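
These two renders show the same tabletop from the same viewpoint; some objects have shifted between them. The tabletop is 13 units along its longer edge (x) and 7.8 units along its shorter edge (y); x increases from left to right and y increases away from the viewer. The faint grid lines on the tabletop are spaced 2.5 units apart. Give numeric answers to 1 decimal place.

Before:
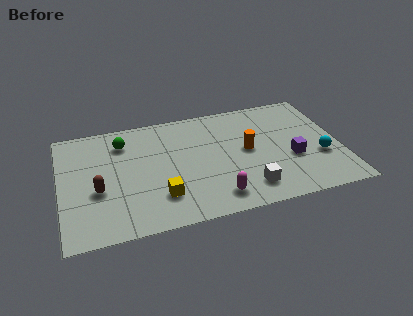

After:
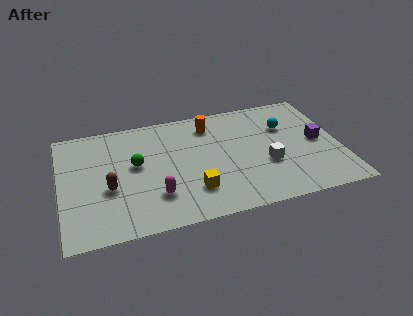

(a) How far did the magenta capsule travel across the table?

2.8

From (7.0, 1.3) to (4.3, 2.1), the magenta capsule covered √(2.7² + 0.8²) ≈ 2.8 units.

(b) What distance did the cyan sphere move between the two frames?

2.9

The cyan sphere moved from about (12.0, 2.8) to (10.6, 5.3), a distance of √(1.4² + 2.5²) ≈ 2.9.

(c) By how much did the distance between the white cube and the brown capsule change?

+0.3

The distance was about 7.0 in the first image and 7.3 in the second, so they moved 0.3 units further apart.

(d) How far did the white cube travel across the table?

1.7

From (8.5, 1.5) to (9.5, 2.9), the white cube covered √(1.0² + 1.4²) ≈ 1.7 units.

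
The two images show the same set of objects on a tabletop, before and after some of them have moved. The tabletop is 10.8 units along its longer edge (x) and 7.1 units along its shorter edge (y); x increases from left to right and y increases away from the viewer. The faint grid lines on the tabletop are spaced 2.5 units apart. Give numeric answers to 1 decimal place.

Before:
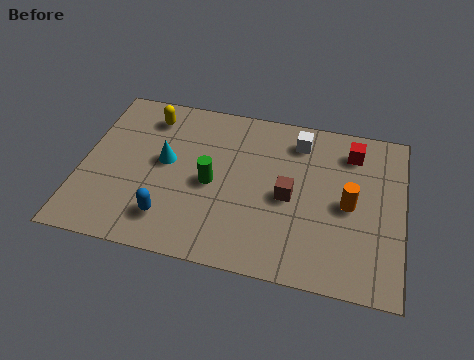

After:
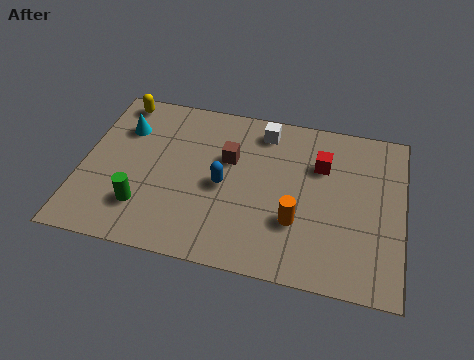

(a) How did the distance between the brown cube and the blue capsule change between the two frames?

-3.1

Before: roughly 4.3 units apart; after: 1.2. That's 3.1 units closer together.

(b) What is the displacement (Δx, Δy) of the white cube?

(-1.2, 0.2)

From the two frames, the white cube sits at roughly (7.2, 5.8) before and (6.0, 6.0) after.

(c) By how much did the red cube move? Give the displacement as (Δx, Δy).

(-1.0, -0.8)

The red cube started near (9.0, 5.7) and ended near (8.0, 4.9).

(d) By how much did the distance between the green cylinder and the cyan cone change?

+1.7

Before: roughly 1.7 units apart; after: 3.4. That's 1.7 units further apart.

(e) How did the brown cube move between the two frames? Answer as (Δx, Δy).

(-2.1, 1.2)

The brown cube was at about (7.0, 3.3) and moved to about (4.9, 4.5).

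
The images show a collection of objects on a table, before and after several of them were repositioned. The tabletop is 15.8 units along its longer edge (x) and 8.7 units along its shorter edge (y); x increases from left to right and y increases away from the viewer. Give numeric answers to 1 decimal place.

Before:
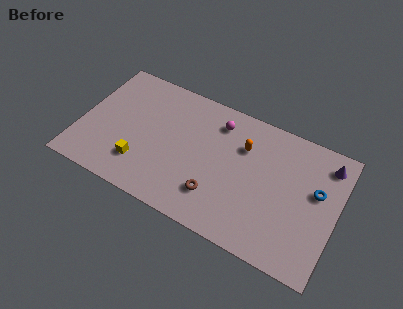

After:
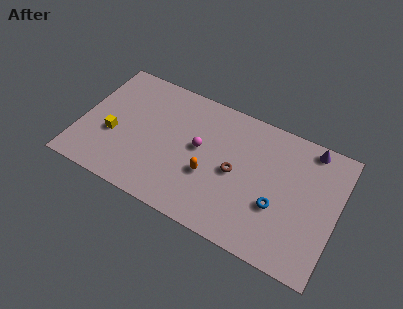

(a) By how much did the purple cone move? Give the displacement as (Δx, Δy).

(-1.1, 0.6)

The purple cone was at about (14.9, 7.2) and moved to about (13.8, 7.8).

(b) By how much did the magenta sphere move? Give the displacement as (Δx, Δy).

(-0.9, -2.2)

From the two frames, the magenta sphere sits at roughly (8.2, 7.0) before and (7.3, 4.8) after.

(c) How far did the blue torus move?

3.0

The blue torus moved from about (14.5, 5.2) to (12.3, 3.2), a distance of √(2.2² + 2.0²) ≈ 3.0.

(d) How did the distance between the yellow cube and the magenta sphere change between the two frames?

-1.0

They were about 6.4 units apart before and 5.4 after — 1.0 units closer together.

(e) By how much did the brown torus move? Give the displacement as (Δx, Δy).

(0.9, 2.0)

The brown torus started near (8.7, 2.2) and ended near (9.6, 4.2).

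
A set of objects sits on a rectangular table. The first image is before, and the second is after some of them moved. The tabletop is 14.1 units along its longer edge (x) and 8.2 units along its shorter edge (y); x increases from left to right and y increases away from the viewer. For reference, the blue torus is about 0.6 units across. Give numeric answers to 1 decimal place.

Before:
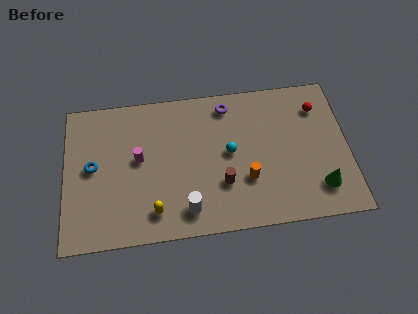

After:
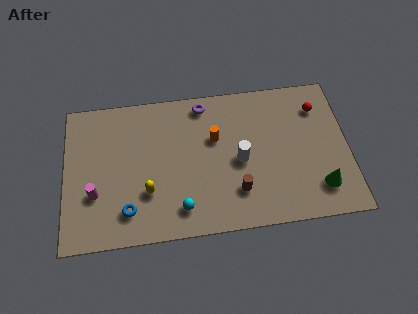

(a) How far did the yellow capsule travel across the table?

1.1

From (4.4, 1.5) to (4.1, 2.6), the yellow capsule covered √(0.3² + 1.1²) ≈ 1.1 units.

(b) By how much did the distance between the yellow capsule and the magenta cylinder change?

-0.5

They were about 3.1 units apart before and 2.6 after — 0.5 units closer together.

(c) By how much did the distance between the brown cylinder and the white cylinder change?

-0.5

Before: roughly 2.2 units apart; after: 1.7. That's 0.5 units closer together.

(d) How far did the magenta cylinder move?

2.8

The magenta cylinder was near (3.7, 4.5) before and (1.5, 2.8) after, so it travelled √(2.2² + 1.7²) ≈ 2.8 units.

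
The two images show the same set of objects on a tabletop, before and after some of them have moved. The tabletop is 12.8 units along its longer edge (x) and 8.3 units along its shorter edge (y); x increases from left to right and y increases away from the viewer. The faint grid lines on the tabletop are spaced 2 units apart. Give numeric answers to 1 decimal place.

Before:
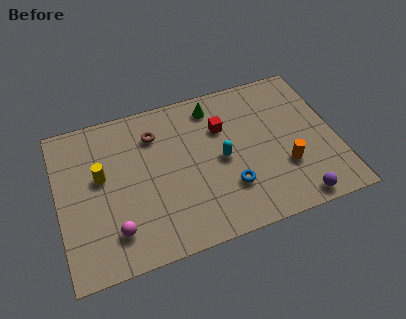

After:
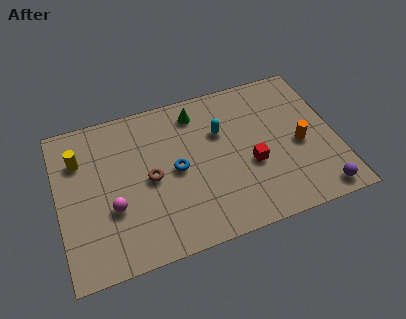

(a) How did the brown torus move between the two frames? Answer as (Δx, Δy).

(-0.4, -2.3)

From the two frames, the brown torus sits at roughly (4.6, 6.3) before and (4.2, 4.0) after.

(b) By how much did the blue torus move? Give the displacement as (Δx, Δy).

(-2.3, 1.7)

The blue torus was at about (7.7, 2.4) and moved to about (5.4, 4.1).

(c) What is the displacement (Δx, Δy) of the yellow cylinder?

(-0.9, 1.2)

The yellow cylinder was at about (2.0, 4.8) and moved to about (1.1, 6.0).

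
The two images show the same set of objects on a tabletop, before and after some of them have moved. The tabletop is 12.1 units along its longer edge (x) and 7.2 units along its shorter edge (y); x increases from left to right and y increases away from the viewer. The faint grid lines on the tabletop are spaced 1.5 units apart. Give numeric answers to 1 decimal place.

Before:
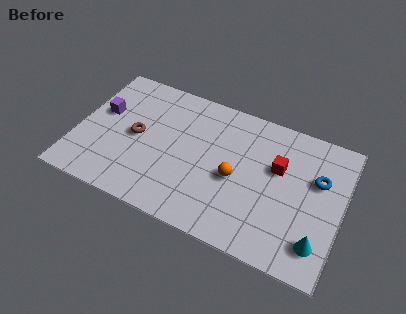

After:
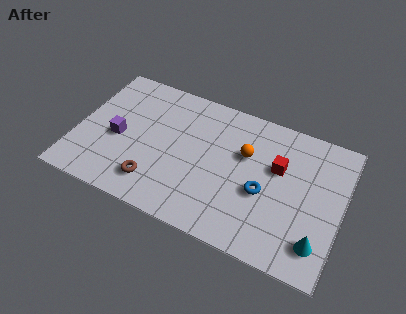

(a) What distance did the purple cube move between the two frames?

1.4

The purple cube was near (1.0, 4.3) before and (1.9, 3.2) after, so it travelled √(0.9² + 1.1²) ≈ 1.4 units.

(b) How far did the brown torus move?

2.4

The brown torus moved from about (2.7, 3.6) to (3.8, 1.5), a distance of √(1.1² + 2.1²) ≈ 2.4.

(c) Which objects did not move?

the red cube and the cyan cone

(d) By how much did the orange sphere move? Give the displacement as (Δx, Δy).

(0.3, 1.4)

From the two frames, the orange sphere sits at roughly (7.3, 3.2) before and (7.6, 4.6) after.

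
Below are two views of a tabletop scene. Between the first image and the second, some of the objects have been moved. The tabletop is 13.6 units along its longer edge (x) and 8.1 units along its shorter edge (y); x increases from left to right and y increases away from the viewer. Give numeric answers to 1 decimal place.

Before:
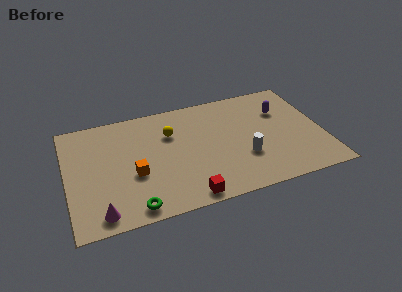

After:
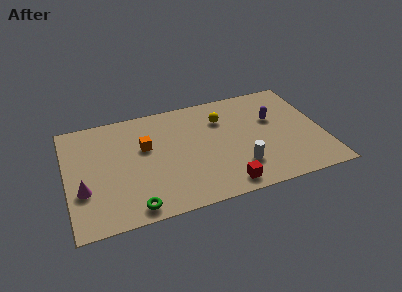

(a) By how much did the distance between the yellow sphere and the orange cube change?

+1.1

Before: roughly 3.2 units apart; after: 4.3. That's 1.1 units further apart.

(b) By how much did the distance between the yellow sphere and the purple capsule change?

-3.2

They were about 6.0 units apart before and 2.8 after — 3.2 units closer together.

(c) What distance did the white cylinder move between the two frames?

0.7

The white cylinder was near (9.3, 2.7) before and (9.0, 2.1) after, so it travelled √(0.3² + 0.6²) ≈ 0.7 units.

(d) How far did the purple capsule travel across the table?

0.7

The purple capsule was near (11.6, 5.6) before and (11.1, 5.1) after, so it travelled √(0.5² + 0.5²) ≈ 0.7 units.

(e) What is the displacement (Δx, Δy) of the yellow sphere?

(2.8, 0.3)

The yellow sphere started near (5.6, 5.6) and ended near (8.4, 5.9).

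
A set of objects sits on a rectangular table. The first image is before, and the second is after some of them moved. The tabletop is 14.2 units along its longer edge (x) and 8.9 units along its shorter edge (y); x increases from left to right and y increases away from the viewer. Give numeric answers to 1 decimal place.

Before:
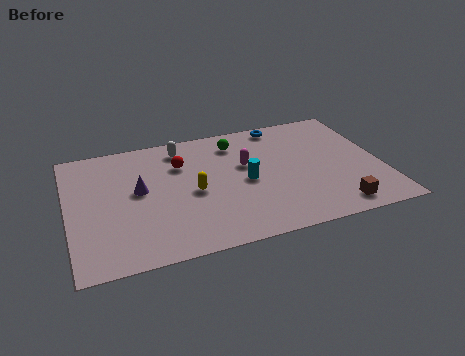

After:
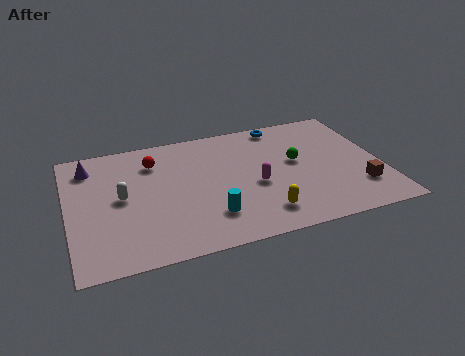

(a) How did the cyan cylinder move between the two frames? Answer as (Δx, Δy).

(-1.8, -2.0)

The cyan cylinder was at about (8.0, 4.2) and moved to about (6.2, 2.2).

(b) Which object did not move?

the blue torus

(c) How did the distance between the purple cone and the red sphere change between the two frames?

+0.5

Before: roughly 2.4 units apart; after: 2.9. That's 0.5 units further apart.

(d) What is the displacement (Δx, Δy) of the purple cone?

(-2.1, 2.3)

The purple cone started near (3.2, 4.9) and ended near (1.1, 7.2).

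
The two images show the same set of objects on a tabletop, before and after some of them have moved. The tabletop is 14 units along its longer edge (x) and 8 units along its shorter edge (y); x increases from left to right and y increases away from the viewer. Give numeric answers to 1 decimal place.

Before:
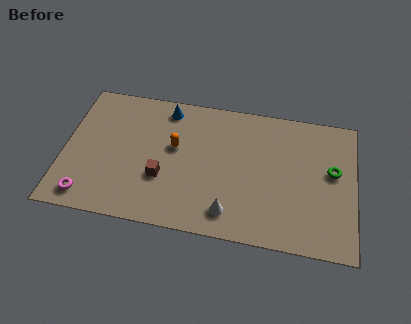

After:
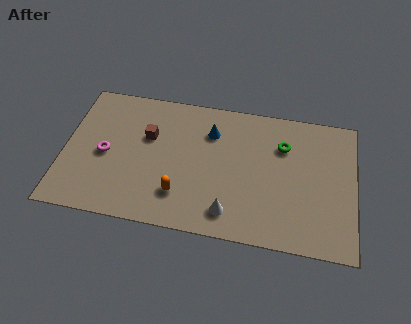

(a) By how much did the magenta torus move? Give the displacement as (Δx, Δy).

(0.7, 2.6)

From the two frames, the magenta torus sits at roughly (1.3, 1.1) before and (2.0, 3.7) after.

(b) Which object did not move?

the white cone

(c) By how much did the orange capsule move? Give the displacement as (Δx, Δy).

(0.4, -2.7)

From the two frames, the orange capsule sits at roughly (5.3, 4.7) before and (5.7, 2.0) after.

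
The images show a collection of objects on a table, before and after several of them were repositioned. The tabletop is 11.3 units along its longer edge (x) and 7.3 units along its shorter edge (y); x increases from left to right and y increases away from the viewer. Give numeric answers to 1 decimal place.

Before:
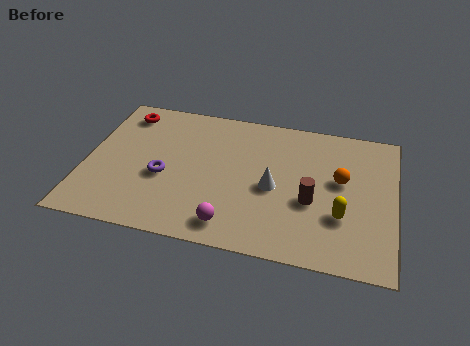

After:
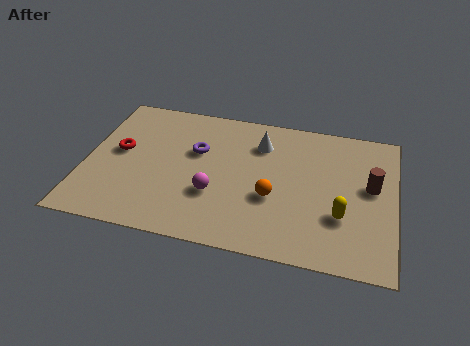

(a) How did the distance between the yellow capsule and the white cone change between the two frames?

+1.7

They were about 2.7 units apart before and 4.4 after — 1.7 units further apart.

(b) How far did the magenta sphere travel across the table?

1.6

The magenta sphere moved from about (5.5, 1.1) to (4.8, 2.5), a distance of √(0.7² + 1.4²) ≈ 1.6.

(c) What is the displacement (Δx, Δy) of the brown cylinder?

(2.1, 1.2)

The brown cylinder started near (8.3, 2.9) and ended near (10.4, 4.1).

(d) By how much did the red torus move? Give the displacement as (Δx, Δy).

(0.0, -2.1)

The red torus started near (1.2, 6.1) and ended near (1.2, 4.0).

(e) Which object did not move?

the yellow capsule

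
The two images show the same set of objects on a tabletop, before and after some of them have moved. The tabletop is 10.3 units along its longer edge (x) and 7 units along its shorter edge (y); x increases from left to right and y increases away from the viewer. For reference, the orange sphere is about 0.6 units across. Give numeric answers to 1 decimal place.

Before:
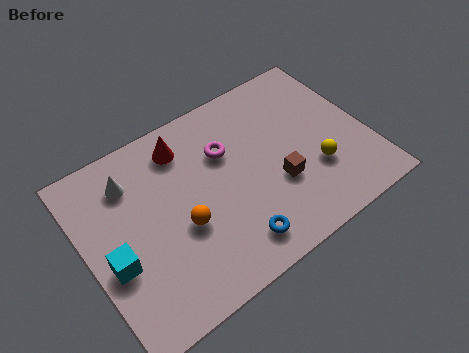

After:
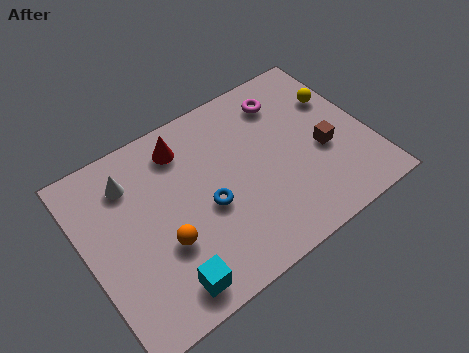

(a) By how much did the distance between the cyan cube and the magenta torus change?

+2.1

They were about 4.9 units apart before and 7.0 after — 2.1 units further apart.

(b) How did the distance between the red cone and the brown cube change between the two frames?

+1.2

The distance was about 4.3 in the first image and 5.5 in the second, so they moved 1.2 units further apart.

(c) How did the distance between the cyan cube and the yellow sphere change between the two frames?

+0.6

Before: roughly 7.4 units apart; after: 8.0. That's 0.6 units further apart.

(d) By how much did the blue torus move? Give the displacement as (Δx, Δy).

(-0.6, 1.8)

The blue torus started near (4.9, 1.2) and ended near (4.3, 3.0).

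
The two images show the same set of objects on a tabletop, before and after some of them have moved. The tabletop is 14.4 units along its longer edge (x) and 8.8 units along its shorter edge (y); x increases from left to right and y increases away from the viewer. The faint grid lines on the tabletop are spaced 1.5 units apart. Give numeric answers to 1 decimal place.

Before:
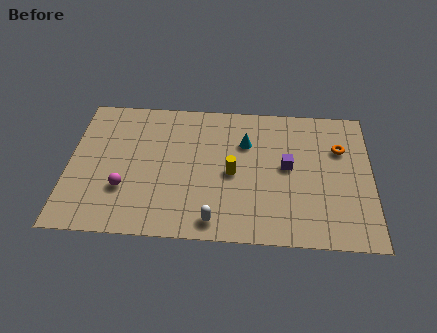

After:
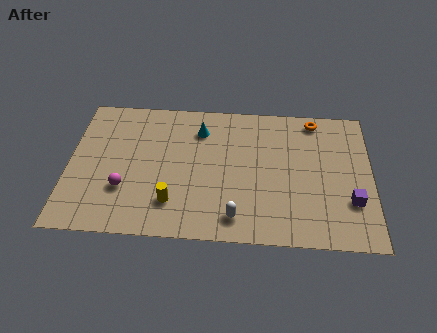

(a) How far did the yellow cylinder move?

3.4

The yellow cylinder moved from about (7.8, 4.1) to (5.0, 2.1), a distance of √(2.8² + 2.0²) ≈ 3.4.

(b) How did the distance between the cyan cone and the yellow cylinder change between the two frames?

+2.8

Before: roughly 2.1 units apart; after: 4.9. That's 2.8 units further apart.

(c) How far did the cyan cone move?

2.3

From (8.4, 6.1) to (6.2, 6.8), the cyan cone covered √(2.2² + 0.7²) ≈ 2.3 units.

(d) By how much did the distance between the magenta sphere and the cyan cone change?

-1.3

The distance was about 6.6 in the first image and 5.3 in the second, so they moved 1.3 units closer together.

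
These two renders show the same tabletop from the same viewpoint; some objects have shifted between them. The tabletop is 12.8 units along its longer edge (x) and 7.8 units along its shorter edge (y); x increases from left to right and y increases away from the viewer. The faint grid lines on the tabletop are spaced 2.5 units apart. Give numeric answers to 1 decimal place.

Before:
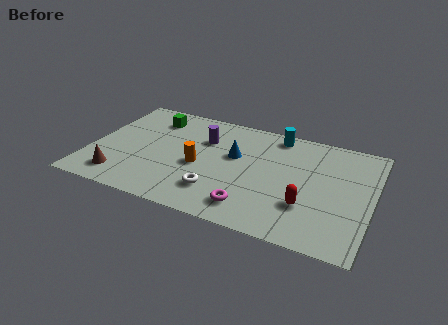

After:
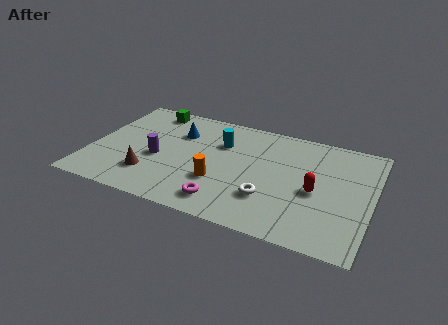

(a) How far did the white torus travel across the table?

2.3

The white torus was near (6.0, 1.9) before and (8.3, 2.3) after, so it travelled √(2.3² + 0.4²) ≈ 2.3 units.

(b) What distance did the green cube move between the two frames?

0.6

The green cube was near (2.5, 6.2) before and (2.3, 6.8) after, so it travelled √(0.2² + 0.6²) ≈ 0.6 units.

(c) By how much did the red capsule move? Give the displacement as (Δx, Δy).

(0.3, 1.1)

The red capsule started near (10.0, 2.4) and ended near (10.3, 3.5).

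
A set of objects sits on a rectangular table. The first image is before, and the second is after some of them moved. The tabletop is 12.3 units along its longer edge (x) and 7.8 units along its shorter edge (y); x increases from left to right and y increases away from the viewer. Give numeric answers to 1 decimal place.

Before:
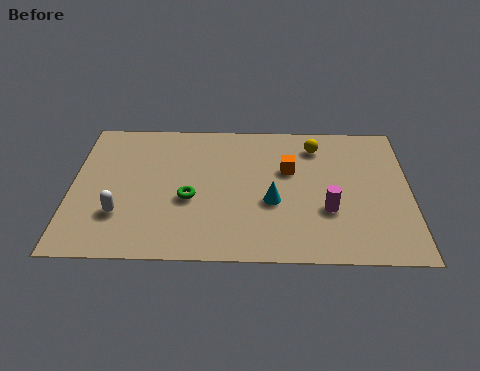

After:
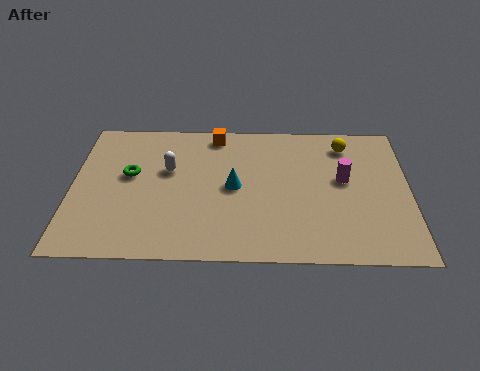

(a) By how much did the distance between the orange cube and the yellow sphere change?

+3.1

They were about 1.7 units apart before and 4.8 after — 3.1 units further apart.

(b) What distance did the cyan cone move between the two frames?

1.6

The cyan cone was near (7.3, 3.1) before and (5.9, 3.9) after, so it travelled √(1.4² + 0.8²) ≈ 1.6 units.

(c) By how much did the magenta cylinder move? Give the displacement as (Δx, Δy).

(0.6, 1.7)

From the two frames, the magenta cylinder sits at roughly (9.3, 2.7) before and (9.9, 4.4) after.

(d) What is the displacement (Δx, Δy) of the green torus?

(-2.2, 1.3)

From the two frames, the green torus sits at roughly (4.3, 3.2) before and (2.1, 4.5) after.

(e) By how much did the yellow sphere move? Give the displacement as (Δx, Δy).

(1.1, 0.1)

The yellow sphere started near (8.9, 6.3) and ended near (10.0, 6.4).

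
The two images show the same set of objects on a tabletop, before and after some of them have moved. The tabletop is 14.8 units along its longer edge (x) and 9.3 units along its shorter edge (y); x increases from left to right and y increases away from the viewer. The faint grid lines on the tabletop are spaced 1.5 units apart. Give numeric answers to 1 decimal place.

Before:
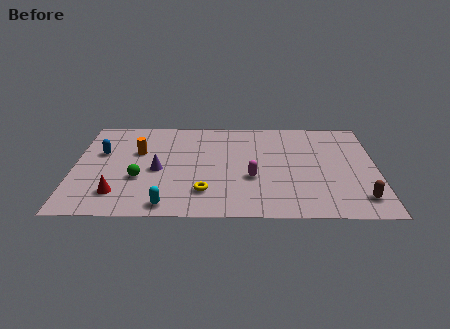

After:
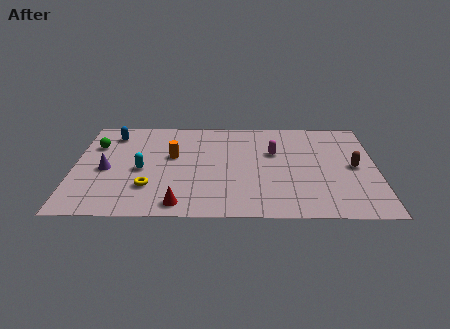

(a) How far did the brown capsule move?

2.9

From (13.9, 1.7) to (13.7, 4.6), the brown capsule covered √(0.2² + 2.9²) ≈ 2.9 units.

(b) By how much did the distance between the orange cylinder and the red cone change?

+0.4

The distance was about 4.0 in the first image and 4.4 in the second, so they moved 0.4 units further apart.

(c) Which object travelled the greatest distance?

the green sphere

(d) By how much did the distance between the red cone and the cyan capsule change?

+1.0

They were about 2.6 units apart before and 3.6 after — 1.0 units further apart.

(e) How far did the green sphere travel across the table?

3.8

From (3.2, 3.4) to (1.0, 6.5), the green sphere covered √(2.2² + 3.1²) ≈ 3.8 units.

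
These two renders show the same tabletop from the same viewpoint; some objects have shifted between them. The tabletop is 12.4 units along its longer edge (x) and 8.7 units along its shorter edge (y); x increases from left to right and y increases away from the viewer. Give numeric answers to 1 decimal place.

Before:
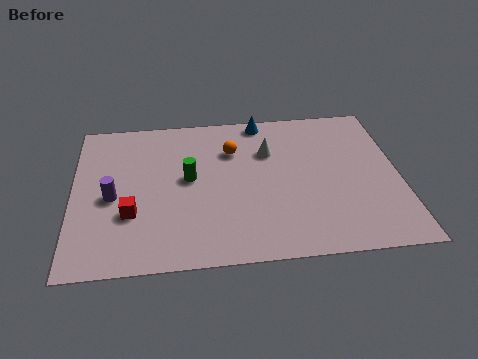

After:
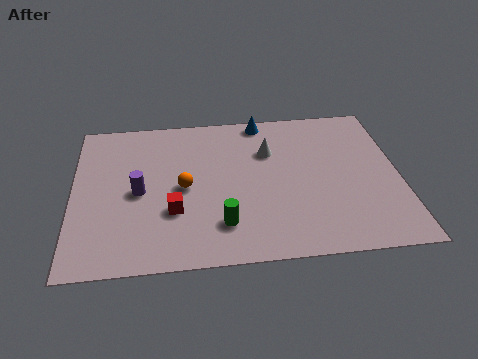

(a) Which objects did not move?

the white cone and the blue cone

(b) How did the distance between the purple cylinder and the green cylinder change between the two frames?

+0.7

They were about 3.0 units apart before and 3.7 after — 0.7 units further apart.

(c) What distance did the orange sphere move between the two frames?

2.8

The orange sphere was near (6.1, 6.2) before and (4.2, 4.2) after, so it travelled √(1.9² + 2.0²) ≈ 2.8 units.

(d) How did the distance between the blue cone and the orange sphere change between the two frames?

+2.7

They were about 2.1 units apart before and 4.8 after — 2.7 units further apart.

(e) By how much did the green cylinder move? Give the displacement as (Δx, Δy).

(1.2, -2.7)

From the two frames, the green cylinder sits at roughly (4.4, 4.7) before and (5.6, 2.0) after.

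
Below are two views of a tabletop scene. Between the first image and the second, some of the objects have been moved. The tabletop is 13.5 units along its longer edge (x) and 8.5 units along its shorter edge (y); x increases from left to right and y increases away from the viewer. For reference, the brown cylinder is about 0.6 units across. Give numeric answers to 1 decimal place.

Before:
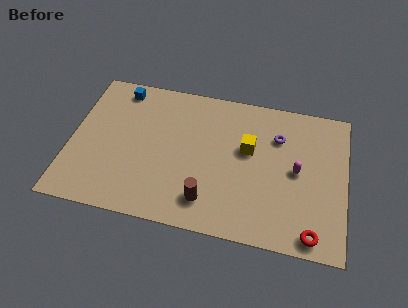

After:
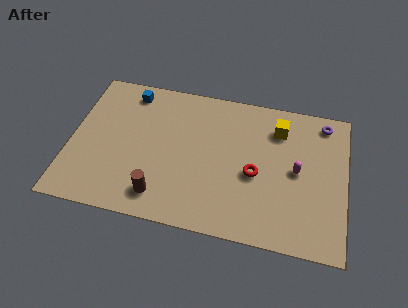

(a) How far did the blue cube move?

0.5

The blue cube moved from about (2.2, 7.4) to (2.7, 7.3), a distance of √(0.5² + 0.1²) ≈ 0.5.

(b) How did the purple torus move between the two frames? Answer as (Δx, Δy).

(2.2, 1.3)

From the two frames, the purple torus sits at roughly (10.1, 6.1) before and (12.3, 7.4) after.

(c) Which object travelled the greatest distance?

the red torus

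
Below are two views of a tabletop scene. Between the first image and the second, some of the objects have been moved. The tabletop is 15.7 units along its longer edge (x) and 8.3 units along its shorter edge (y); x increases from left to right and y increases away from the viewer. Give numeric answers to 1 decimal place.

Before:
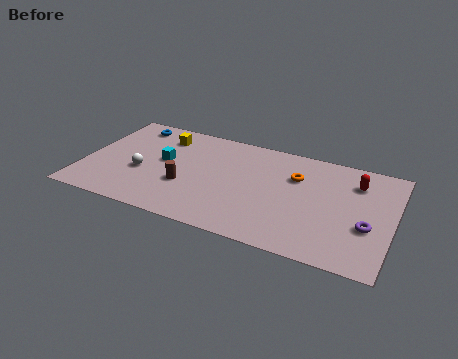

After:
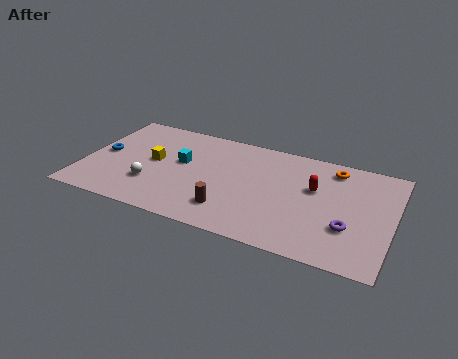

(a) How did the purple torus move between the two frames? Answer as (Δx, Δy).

(-0.9, -0.4)

The purple torus was at about (14.5, 3.1) and moved to about (13.6, 2.7).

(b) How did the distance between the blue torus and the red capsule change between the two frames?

-0.9

They were about 11.7 units apart before and 10.8 after — 0.9 units closer together.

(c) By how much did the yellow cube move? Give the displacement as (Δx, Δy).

(-0.2, -2.2)

The yellow cube was at about (3.7, 6.6) and moved to about (3.5, 4.4).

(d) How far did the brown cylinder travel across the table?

2.6

The brown cylinder was near (5.3, 3.0) before and (7.7, 1.9) after, so it travelled √(2.4² + 1.1²) ≈ 2.6 units.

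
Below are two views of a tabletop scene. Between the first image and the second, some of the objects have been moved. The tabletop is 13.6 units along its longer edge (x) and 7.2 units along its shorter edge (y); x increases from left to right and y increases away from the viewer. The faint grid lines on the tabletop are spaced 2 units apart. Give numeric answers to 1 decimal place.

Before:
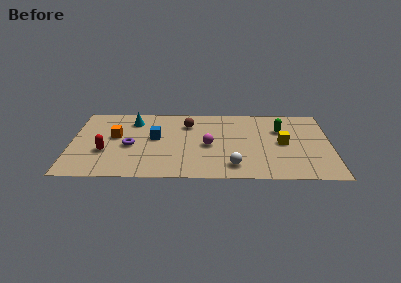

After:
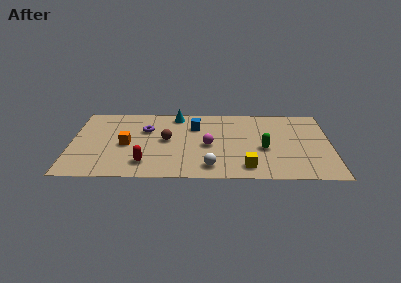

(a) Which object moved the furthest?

the yellow cube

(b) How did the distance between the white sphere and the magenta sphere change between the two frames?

-0.3

The distance was about 2.4 in the first image and 2.1 in the second, so they moved 0.3 units closer together.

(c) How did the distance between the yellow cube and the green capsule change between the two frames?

+0.7

The distance was about 1.3 in the first image and 2.0 in the second, so they moved 0.7 units further apart.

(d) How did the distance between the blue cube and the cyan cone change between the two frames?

-0.6

The distance was about 2.1 in the first image and 1.5 in the second, so they moved 0.6 units closer together.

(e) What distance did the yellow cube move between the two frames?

3.1

The yellow cube moved from about (11.1, 3.6) to (9.2, 1.2), a distance of √(1.9² + 2.4²) ≈ 3.1.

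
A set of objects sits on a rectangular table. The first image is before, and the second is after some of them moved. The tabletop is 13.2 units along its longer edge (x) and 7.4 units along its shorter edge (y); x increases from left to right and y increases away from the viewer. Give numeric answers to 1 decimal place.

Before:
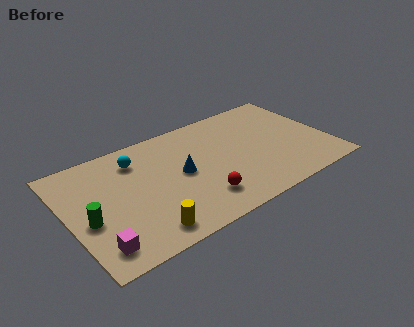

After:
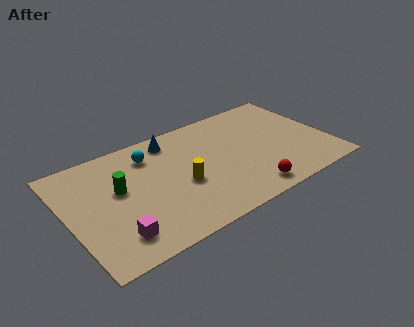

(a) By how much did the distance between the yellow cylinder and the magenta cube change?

+1.6

The distance was about 2.3 in the first image and 3.9 in the second, so they moved 1.6 units further apart.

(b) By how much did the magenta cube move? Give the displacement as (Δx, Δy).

(0.9, 0.2)

From the two frames, the magenta cube sits at roughly (1.1, 1.3) before and (2.0, 1.5) after.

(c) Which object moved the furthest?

the yellow cylinder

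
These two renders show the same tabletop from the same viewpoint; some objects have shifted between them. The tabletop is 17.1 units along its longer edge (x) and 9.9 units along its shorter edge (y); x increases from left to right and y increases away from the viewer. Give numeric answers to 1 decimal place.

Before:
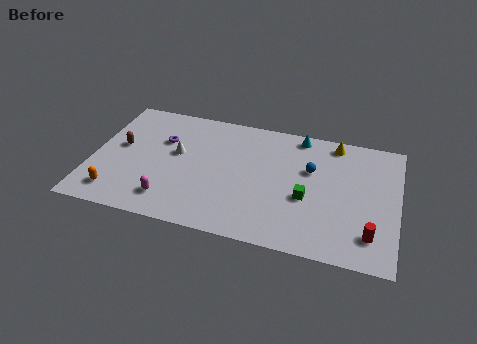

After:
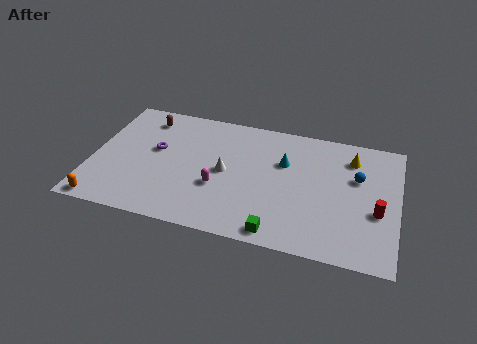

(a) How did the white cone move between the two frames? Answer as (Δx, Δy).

(2.8, -0.8)

The white cone was at about (4.7, 5.7) and moved to about (7.5, 4.9).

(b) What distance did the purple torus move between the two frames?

0.9

The purple torus moved from about (3.8, 6.6) to (3.5, 5.7), a distance of √(0.3² + 0.9²) ≈ 0.9.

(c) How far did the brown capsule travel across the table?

3.0

The brown capsule moved from about (1.5, 5.5) to (2.7, 8.2), a distance of √(1.2² + 2.7²) ≈ 3.0.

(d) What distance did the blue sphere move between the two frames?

2.6

The blue sphere was near (12.2, 6.3) before and (14.8, 6.3) after, so it travelled √(2.6² + 0.0²) ≈ 2.6 units.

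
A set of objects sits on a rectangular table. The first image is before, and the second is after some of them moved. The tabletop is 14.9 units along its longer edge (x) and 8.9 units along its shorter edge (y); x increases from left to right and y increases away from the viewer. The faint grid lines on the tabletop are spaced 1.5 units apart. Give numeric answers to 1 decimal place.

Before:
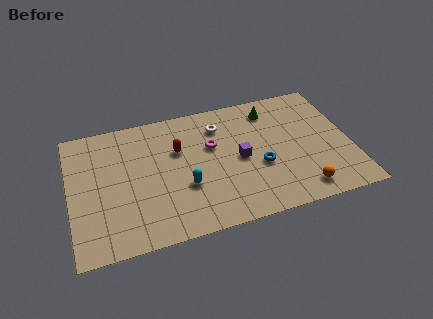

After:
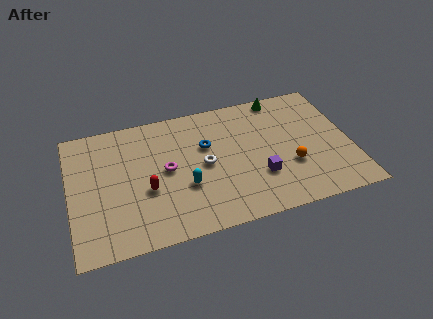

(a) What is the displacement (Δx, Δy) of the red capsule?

(-1.8, -2.3)

From the two frames, the red capsule sits at roughly (5.8, 5.8) before and (4.0, 3.5) after.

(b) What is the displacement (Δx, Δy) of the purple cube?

(0.9, -1.5)

From the two frames, the purple cube sits at roughly (9.0, 4.3) before and (9.9, 2.8) after.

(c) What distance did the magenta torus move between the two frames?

2.7

The magenta torus was near (7.6, 5.6) before and (5.1, 4.6) after, so it travelled √(2.5² + 1.0²) ≈ 2.7 units.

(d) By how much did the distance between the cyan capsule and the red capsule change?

-0.6

The distance was about 2.6 in the first image and 2.0 in the second, so they moved 0.6 units closer together.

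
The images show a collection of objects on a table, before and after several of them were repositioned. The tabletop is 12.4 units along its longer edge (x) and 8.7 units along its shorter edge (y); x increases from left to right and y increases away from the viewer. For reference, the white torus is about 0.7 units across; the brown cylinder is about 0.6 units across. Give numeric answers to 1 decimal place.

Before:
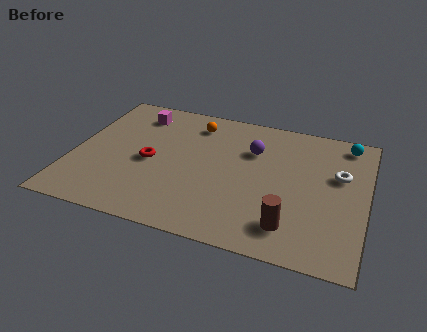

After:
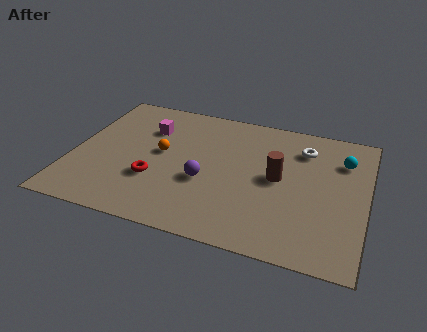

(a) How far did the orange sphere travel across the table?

2.7

From (4.9, 7.1) to (3.7, 4.7), the orange sphere covered √(1.2² + 2.4²) ≈ 2.7 units.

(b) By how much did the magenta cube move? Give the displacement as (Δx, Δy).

(0.6, -0.9)

The magenta cube was at about (2.4, 7.1) and moved to about (3.0, 6.2).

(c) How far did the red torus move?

1.1

The red torus was near (3.3, 4.0) before and (3.6, 2.9) after, so it travelled √(0.3² + 1.1²) ≈ 1.1 units.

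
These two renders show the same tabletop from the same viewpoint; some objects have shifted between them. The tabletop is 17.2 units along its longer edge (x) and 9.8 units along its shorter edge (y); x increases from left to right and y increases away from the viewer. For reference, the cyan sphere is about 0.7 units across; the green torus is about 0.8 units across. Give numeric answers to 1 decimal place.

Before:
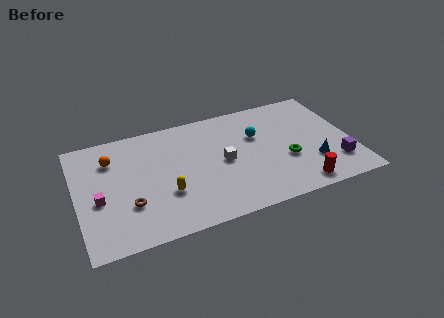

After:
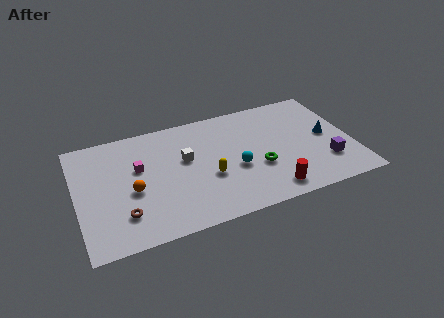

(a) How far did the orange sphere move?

3.3

From (2.3, 7.3) to (3.4, 4.2), the orange sphere covered √(1.1² + 3.1²) ≈ 3.3 units.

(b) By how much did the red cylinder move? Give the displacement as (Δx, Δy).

(-1.8, 0.2)

The red cylinder started near (13.5, 1.2) and ended near (11.7, 1.4).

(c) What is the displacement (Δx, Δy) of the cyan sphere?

(-1.6, -2.4)

The cyan sphere was at about (11.4, 6.4) and moved to about (9.8, 4.0).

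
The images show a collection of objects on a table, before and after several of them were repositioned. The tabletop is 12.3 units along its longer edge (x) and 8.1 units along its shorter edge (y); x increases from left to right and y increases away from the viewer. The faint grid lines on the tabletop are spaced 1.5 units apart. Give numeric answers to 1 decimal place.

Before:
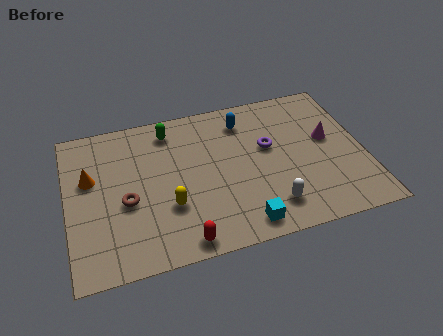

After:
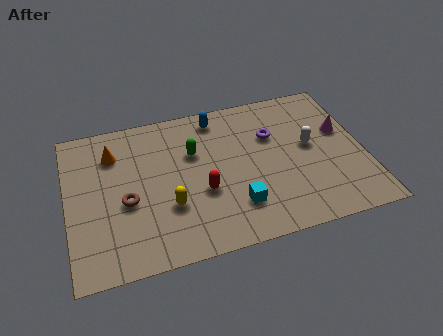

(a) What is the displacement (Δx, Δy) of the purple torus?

(0.2, 0.6)

The purple torus was at about (8.4, 4.8) and moved to about (8.6, 5.4).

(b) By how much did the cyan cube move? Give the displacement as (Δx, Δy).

(-0.2, 1.0)

The cyan cube was at about (7.0, 1.0) and moved to about (6.8, 2.0).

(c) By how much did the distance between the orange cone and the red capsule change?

-0.9

Before: roughly 5.5 units apart; after: 4.6. That's 0.9 units closer together.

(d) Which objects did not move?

the yellow capsule and the brown torus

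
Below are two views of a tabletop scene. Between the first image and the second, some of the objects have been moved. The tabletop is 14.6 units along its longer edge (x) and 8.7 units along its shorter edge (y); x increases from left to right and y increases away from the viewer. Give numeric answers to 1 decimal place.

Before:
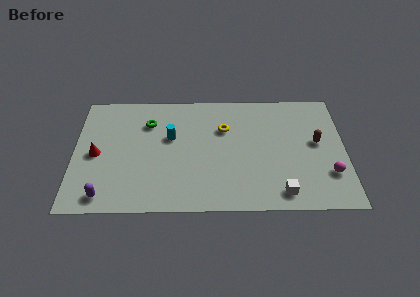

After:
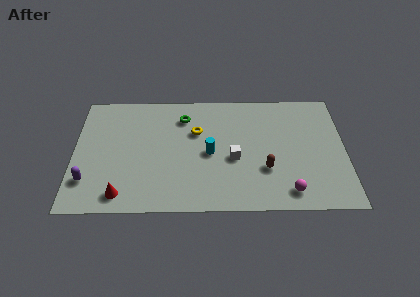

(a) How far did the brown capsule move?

3.4

From (13.1, 4.8) to (10.3, 2.9), the brown capsule covered √(2.8² + 1.9²) ≈ 3.4 units.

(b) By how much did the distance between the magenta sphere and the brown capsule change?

-0.4

They were about 2.4 units apart before and 2.0 after — 0.4 units closer together.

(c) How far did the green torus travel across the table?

1.9

The green torus was near (4.0, 6.4) before and (5.9, 6.8) after, so it travelled √(1.9² + 0.4²) ≈ 1.9 units.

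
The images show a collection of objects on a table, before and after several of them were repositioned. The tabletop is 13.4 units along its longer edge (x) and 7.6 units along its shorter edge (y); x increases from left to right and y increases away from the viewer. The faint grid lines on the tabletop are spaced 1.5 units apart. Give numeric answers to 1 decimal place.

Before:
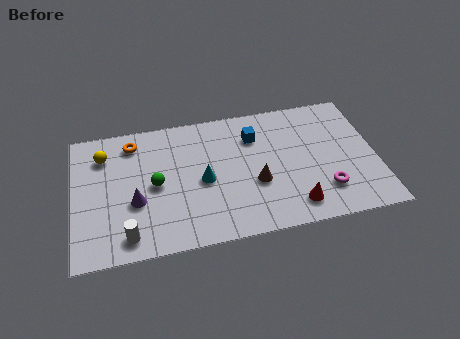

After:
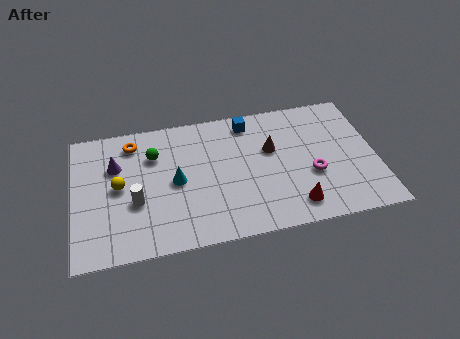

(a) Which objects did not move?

the orange torus and the red cone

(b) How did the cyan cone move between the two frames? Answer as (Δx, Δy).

(-1.2, 0.2)

The cyan cone started near (5.7, 3.5) and ended near (4.5, 3.7).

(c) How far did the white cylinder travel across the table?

1.8

The white cylinder was near (2.3, 1.1) before and (2.7, 2.9) after, so it travelled √(0.4² + 1.8²) ≈ 1.8 units.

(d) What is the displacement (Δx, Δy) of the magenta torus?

(-0.5, 1.0)

The magenta torus was at about (11.0, 1.9) and moved to about (10.5, 2.9).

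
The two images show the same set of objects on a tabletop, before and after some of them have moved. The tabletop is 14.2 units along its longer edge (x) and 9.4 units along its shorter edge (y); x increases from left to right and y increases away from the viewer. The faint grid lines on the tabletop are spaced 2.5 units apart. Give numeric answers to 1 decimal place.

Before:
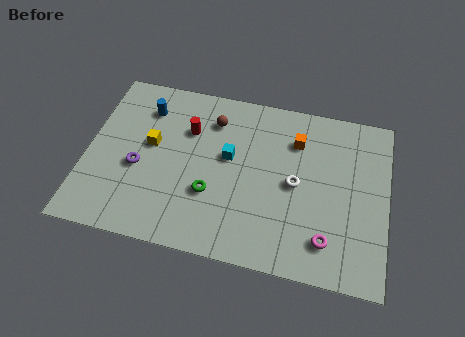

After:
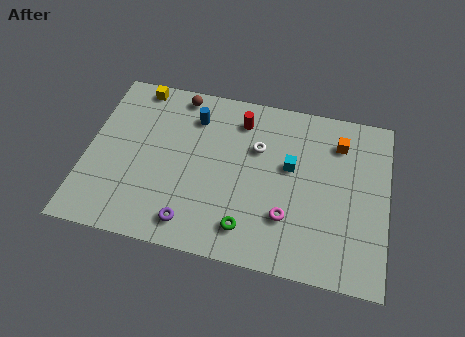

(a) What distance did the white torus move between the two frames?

2.5

The white torus moved from about (9.9, 4.6) to (8.0, 6.2), a distance of √(1.9² + 1.6²) ≈ 2.5.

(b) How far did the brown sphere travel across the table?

2.0

The brown sphere was near (5.8, 7.3) before and (4.1, 8.4) after, so it travelled √(1.7² + 1.1²) ≈ 2.0 units.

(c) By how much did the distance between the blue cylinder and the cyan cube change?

+0.5

The distance was about 4.5 in the first image and 5.0 in the second, so they moved 0.5 units further apart.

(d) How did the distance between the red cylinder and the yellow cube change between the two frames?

+3.0

Before: roughly 2.1 units apart; after: 5.1. That's 3.0 units further apart.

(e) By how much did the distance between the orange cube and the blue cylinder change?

-0.3

Before: roughly 7.2 units apart; after: 6.9. That's 0.3 units closer together.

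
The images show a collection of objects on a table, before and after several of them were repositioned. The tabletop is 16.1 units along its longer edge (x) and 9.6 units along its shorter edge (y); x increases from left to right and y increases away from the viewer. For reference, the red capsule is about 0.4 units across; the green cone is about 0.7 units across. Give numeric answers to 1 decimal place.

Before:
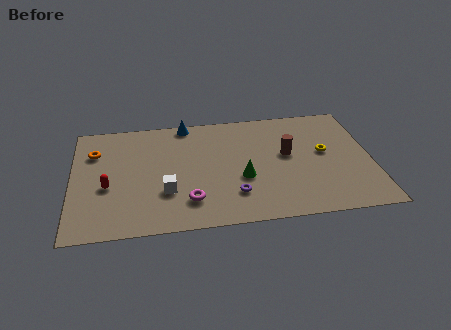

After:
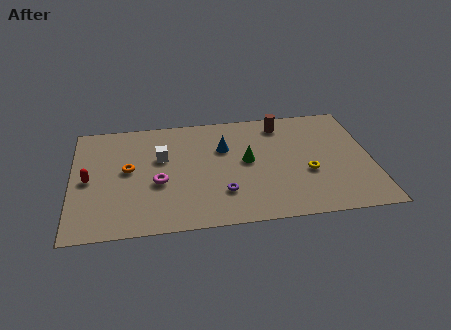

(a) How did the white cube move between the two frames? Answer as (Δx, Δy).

(-0.2, 2.9)

The white cube was at about (5.0, 3.1) and moved to about (4.8, 6.0).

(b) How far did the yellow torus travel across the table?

1.9

The yellow torus moved from about (13.6, 5.3) to (12.6, 3.7), a distance of √(1.0² + 1.6²) ≈ 1.9.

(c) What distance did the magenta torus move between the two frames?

2.3

The magenta torus was near (6.2, 2.2) before and (4.6, 3.9) after, so it travelled √(1.6² + 1.7²) ≈ 2.3 units.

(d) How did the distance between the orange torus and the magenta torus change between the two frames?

-4.8

They were about 6.9 units apart before and 2.1 after — 4.8 units closer together.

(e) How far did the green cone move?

1.4

From (9.1, 3.7) to (9.4, 5.1), the green cone covered √(0.3² + 1.4²) ≈ 1.4 units.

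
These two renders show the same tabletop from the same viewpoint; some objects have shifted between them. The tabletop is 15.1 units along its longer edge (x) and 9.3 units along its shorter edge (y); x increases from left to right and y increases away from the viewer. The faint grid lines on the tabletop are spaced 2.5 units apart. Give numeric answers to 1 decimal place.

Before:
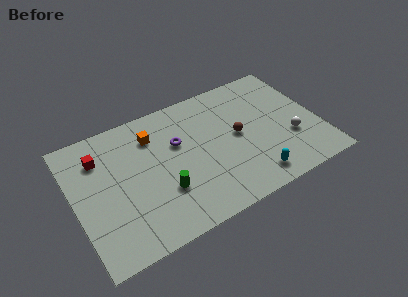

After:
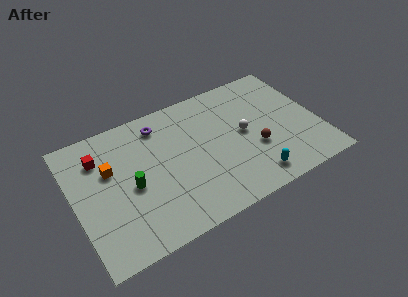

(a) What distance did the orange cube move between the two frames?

3.0

From (5.1, 7.1) to (2.3, 5.9), the orange cube covered √(2.8² + 1.2²) ≈ 3.0 units.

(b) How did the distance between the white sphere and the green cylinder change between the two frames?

-0.9

They were about 8.0 units apart before and 7.1 after — 0.9 units closer together.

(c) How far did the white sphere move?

3.1

From (13.2, 3.2) to (10.5, 4.8), the white sphere covered √(2.7² + 1.6²) ≈ 3.1 units.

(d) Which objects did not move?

the cyan capsule and the red cube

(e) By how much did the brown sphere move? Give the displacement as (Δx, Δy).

(0.9, -1.4)

The brown sphere was at about (10.1, 4.8) and moved to about (11.0, 3.4).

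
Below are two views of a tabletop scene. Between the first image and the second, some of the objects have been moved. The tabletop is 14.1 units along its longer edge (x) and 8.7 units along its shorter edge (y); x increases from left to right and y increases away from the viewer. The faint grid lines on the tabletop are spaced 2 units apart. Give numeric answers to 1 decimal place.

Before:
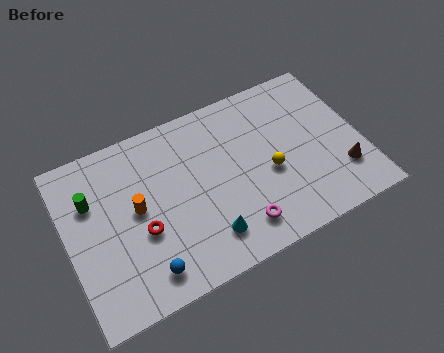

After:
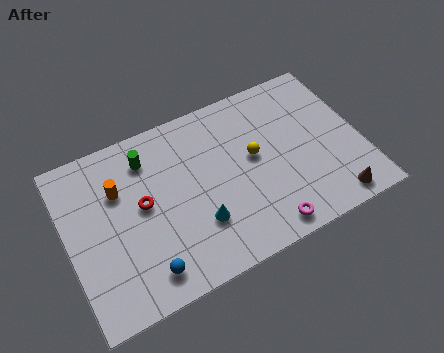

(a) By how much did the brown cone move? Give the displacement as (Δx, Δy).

(-0.6, -1.3)

The brown cone started near (12.9, 2.3) and ended near (12.3, 1.0).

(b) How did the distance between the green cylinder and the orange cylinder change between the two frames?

-0.6

Before: roughly 2.4 units apart; after: 1.8. That's 0.6 units closer together.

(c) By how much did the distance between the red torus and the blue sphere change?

+1.3

They were about 2.0 units apart before and 3.3 after — 1.3 units further apart.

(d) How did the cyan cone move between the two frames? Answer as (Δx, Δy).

(-0.3, 0.8)

The cyan cone was at about (6.3, 1.8) and moved to about (6.0, 2.6).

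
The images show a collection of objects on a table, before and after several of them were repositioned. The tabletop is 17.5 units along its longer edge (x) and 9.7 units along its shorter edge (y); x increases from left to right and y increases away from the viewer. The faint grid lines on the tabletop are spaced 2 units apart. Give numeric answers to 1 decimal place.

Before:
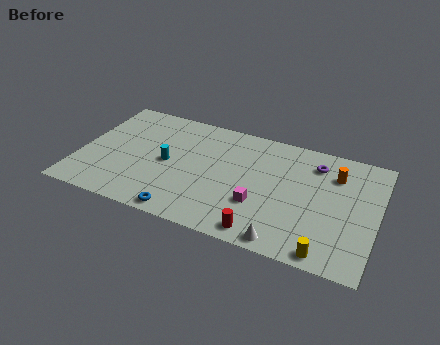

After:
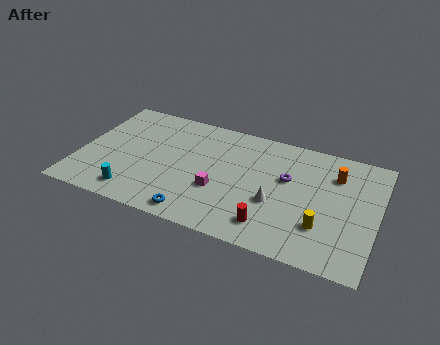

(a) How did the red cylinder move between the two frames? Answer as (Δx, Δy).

(0.4, 0.7)

The red cylinder started near (11.2, 1.1) and ended near (11.6, 1.8).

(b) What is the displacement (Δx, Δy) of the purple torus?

(-1.5, -1.8)

The purple torus started near (13.7, 7.7) and ended near (12.2, 5.9).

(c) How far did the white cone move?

2.9

The white cone was near (12.5, 0.9) before and (11.7, 3.7) after, so it travelled √(0.8² + 2.8²) ≈ 2.9 units.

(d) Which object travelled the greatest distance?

the cyan cylinder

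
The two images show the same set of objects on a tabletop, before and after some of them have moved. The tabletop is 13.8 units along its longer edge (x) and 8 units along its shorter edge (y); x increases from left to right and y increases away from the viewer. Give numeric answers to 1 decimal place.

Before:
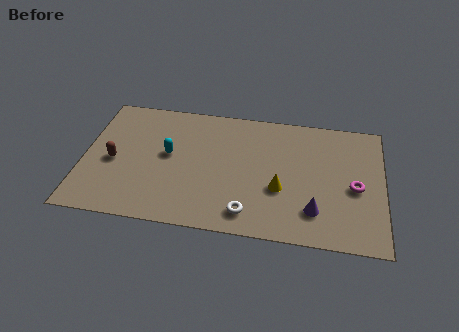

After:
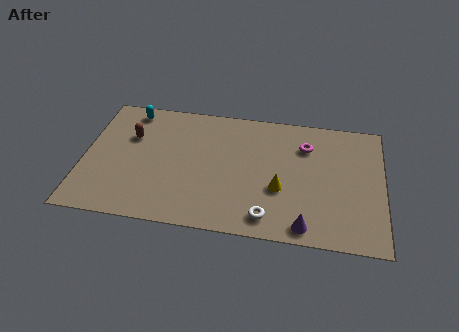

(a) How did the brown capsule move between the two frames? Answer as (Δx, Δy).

(0.7, 1.7)

The brown capsule started near (1.4, 3.6) and ended near (2.1, 5.3).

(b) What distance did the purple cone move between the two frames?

1.1

The purple cone moved from about (10.7, 1.9) to (10.3, 0.9), a distance of √(0.4² + 1.0²) ≈ 1.1.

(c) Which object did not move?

the yellow cone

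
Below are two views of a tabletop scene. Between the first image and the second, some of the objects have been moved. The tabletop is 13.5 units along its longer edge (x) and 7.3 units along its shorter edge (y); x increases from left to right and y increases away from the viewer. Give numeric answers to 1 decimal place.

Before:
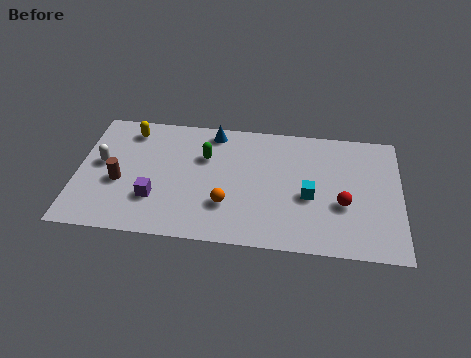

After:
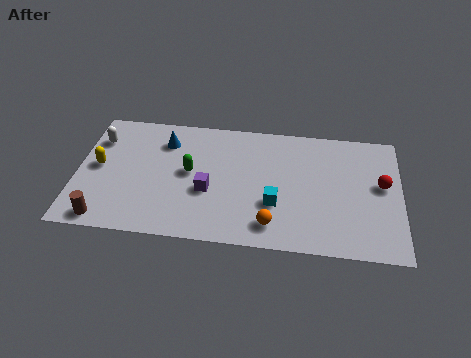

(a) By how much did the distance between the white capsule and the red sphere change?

+1.8

The distance was about 10.2 in the first image and 12.0 in the second, so they moved 1.8 units further apart.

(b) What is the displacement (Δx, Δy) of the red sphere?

(1.6, 1.3)

The red sphere was at about (11.1, 2.8) and moved to about (12.7, 4.1).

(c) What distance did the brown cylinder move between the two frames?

2.3

The brown cylinder moved from about (1.8, 3.0) to (1.3, 0.8), a distance of √(0.5² + 2.2²) ≈ 2.3.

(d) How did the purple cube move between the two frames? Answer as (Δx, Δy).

(2.2, 0.7)

The purple cube was at about (3.3, 2.2) and moved to about (5.5, 2.9).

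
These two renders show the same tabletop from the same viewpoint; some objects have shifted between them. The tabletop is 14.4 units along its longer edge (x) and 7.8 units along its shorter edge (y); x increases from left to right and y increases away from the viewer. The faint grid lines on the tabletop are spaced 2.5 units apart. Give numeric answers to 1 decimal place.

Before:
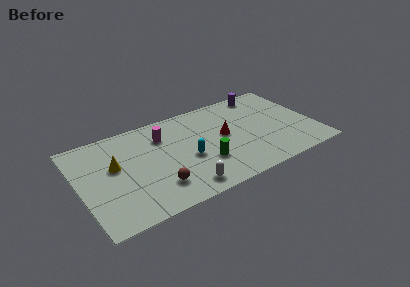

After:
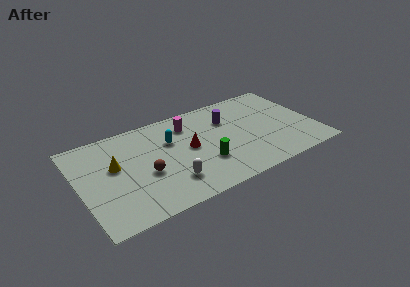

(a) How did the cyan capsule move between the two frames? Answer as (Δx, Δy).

(-0.8, 1.9)

The cyan capsule was at about (6.5, 3.3) and moved to about (5.7, 5.2).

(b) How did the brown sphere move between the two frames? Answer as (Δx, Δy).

(-0.5, 1.3)

The brown sphere started near (4.4, 1.9) and ended near (3.9, 3.2).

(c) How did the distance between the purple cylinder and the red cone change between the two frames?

-1.0

Before: roughly 4.0 units apart; after: 3.0. That's 1.0 units closer together.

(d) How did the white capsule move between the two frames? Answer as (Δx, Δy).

(-0.7, 0.8)

The white capsule was at about (5.9, 1.1) and moved to about (5.2, 1.9).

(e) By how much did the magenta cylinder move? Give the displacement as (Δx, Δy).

(1.6, 0.3)

The magenta cylinder was at about (5.3, 5.8) and moved to about (6.9, 6.1).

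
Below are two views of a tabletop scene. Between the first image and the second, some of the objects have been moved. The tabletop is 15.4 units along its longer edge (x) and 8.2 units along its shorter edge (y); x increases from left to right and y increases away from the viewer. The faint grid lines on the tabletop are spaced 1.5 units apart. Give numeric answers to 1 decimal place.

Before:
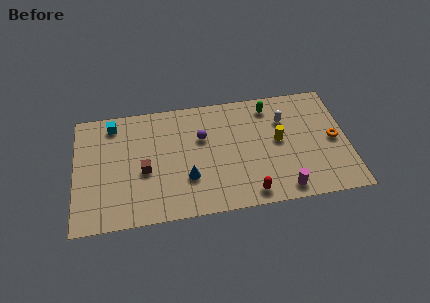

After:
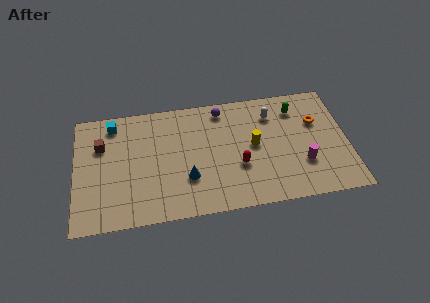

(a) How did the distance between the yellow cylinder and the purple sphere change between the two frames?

-1.1

They were about 4.4 units apart before and 3.3 after — 1.1 units closer together.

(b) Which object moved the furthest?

the brown cube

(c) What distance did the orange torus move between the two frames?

1.7

The orange torus was near (14.6, 4.0) before and (13.7, 5.4) after, so it travelled √(0.9² + 1.4²) ≈ 1.7 units.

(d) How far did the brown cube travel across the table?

3.2

From (3.9, 3.5) to (1.5, 5.6), the brown cube covered √(2.4² + 2.1²) ≈ 3.2 units.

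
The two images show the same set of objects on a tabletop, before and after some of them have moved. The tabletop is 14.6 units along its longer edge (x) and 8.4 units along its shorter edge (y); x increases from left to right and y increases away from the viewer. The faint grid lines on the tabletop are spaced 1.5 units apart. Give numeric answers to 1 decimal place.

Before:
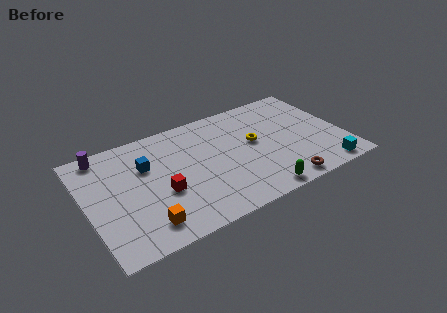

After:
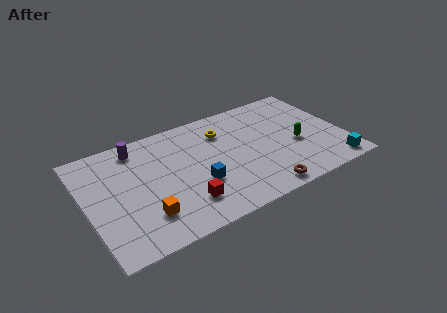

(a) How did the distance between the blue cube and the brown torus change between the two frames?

-4.6

They were about 8.5 units apart before and 3.9 after — 4.6 units closer together.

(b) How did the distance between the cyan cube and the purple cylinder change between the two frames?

-1.4

Before: roughly 13.5 units apart; after: 12.1. That's 1.4 units closer together.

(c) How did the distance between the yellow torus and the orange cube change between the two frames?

-0.9

The distance was about 7.4 in the first image and 6.5 in the second, so they moved 0.9 units closer together.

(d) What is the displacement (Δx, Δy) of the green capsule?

(2.7, 2.7)

From the two frames, the green capsule sits at roughly (9.2, 0.8) before and (11.9, 3.5) after.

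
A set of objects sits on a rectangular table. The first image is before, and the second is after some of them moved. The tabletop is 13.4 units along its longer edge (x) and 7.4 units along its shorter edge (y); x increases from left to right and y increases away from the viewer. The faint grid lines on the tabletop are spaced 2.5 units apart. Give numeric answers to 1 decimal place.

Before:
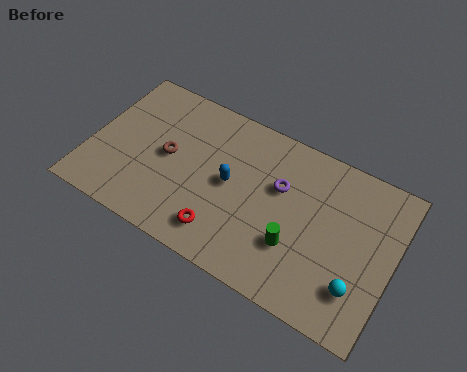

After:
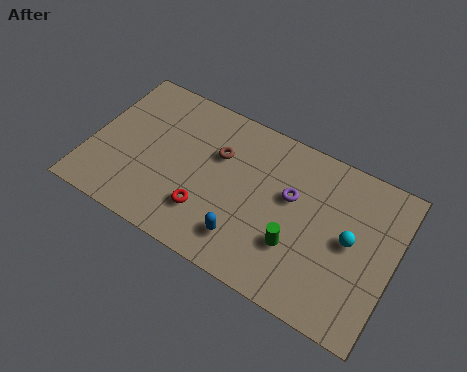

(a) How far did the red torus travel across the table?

1.0

From (6.2, 1.4) to (5.4, 2.0), the red torus covered √(0.8² + 0.6²) ≈ 1.0 units.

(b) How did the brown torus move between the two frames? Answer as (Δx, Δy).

(2.1, 1.1)

The brown torus started near (3.4, 3.8) and ended near (5.5, 4.9).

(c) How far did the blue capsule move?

2.4

The blue capsule moved from about (6.2, 3.8) to (7.2, 1.6), a distance of √(1.0² + 2.2²) ≈ 2.4.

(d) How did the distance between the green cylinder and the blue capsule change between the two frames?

-1.2

Before: roughly 3.4 units apart; after: 2.2. That's 1.2 units closer together.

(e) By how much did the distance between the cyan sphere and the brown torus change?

-2.8

The distance was about 8.9 in the first image and 6.1 in the second, so they moved 2.8 units closer together.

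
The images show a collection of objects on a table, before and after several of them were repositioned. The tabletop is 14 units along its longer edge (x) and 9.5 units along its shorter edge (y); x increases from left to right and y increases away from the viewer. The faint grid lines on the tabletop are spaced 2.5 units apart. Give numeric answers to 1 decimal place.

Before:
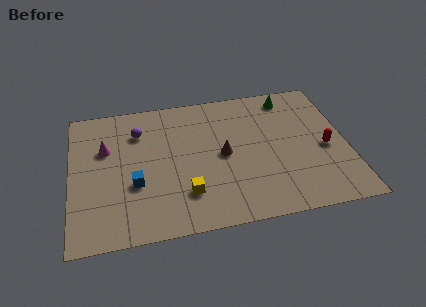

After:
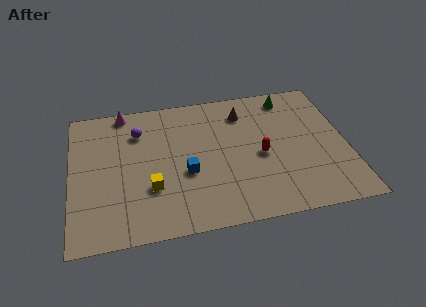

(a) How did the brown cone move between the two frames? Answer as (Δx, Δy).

(1.2, 2.8)

The brown cone started near (7.7, 4.7) and ended near (8.9, 7.5).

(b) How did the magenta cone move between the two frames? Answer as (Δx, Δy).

(1.0, 2.5)

The magenta cone started near (1.8, 6.2) and ended near (2.8, 8.7).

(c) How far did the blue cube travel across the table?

2.6

The blue cube was near (3.2, 3.5) before and (5.8, 3.8) after, so it travelled √(2.6² + 0.3²) ≈ 2.6 units.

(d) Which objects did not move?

the purple sphere and the green cone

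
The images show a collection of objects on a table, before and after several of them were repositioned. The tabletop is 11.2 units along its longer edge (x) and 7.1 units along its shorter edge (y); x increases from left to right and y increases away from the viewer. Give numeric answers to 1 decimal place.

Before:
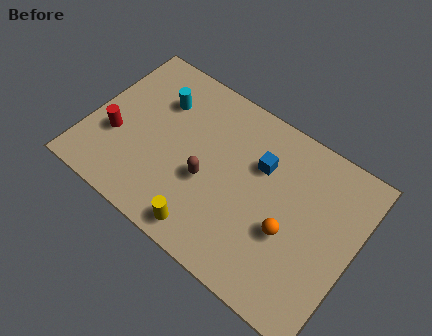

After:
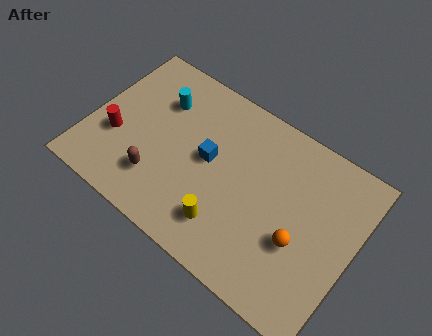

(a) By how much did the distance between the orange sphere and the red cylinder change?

+0.5

They were about 7.4 units apart before and 7.9 after — 0.5 units further apart.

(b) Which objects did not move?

the cyan cylinder and the red cylinder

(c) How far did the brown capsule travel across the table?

2.2

From (5.1, 2.9) to (3.2, 1.8), the brown capsule covered √(1.9² + 1.1²) ≈ 2.2 units.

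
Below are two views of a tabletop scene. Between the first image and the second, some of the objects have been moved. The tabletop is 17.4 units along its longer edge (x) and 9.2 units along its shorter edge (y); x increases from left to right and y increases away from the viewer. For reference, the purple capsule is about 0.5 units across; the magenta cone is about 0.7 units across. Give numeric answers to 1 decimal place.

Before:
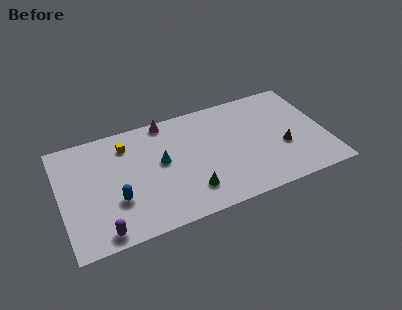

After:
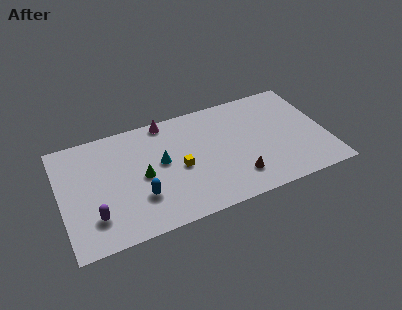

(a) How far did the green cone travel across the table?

3.7

From (8.2, 2.1) to (5.3, 4.4), the green cone covered √(2.9² + 2.3²) ≈ 3.7 units.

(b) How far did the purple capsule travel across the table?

1.4

From (2.4, 1.0) to (2.0, 2.3), the purple capsule covered √(0.4² + 1.3²) ≈ 1.4 units.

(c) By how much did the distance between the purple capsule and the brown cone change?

-3.1

The distance was about 12.4 in the first image and 9.3 in the second, so they moved 3.1 units closer together.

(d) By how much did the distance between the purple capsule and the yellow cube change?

-0.6

The distance was about 6.6 in the first image and 6.0 in the second, so they moved 0.6 units closer together.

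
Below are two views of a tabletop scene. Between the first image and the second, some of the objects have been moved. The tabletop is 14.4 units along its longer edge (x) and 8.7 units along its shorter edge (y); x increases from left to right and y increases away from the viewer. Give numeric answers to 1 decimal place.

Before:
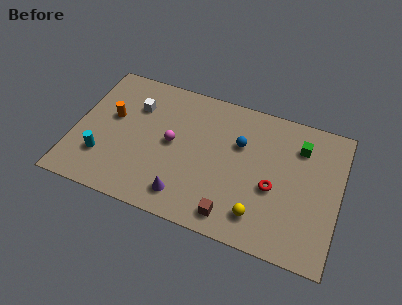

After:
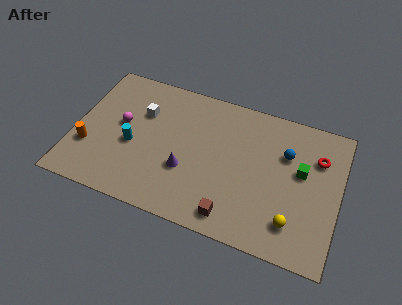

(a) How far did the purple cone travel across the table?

1.6

The purple cone was near (6.3, 1.5) before and (6.2, 3.1) after, so it travelled √(0.1² + 1.6²) ≈ 1.6 units.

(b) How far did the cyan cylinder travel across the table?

2.0

The cyan cylinder moved from about (1.7, 2.4) to (3.2, 3.7), a distance of √(1.5² + 1.3²) ≈ 2.0.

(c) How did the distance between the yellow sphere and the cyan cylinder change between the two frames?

+0.5

The distance was about 8.6 in the first image and 9.1 in the second, so they moved 0.5 units further apart.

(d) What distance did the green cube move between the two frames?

1.5

The green cube moved from about (12.1, 6.6) to (12.3, 5.1), a distance of √(0.2² + 1.5²) ≈ 1.5.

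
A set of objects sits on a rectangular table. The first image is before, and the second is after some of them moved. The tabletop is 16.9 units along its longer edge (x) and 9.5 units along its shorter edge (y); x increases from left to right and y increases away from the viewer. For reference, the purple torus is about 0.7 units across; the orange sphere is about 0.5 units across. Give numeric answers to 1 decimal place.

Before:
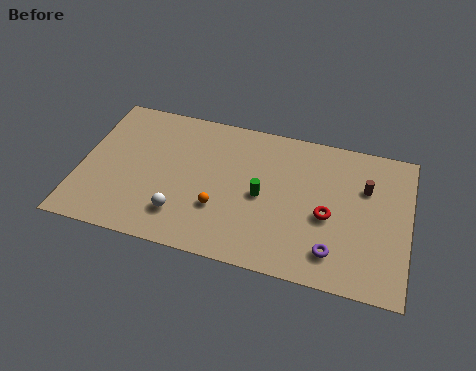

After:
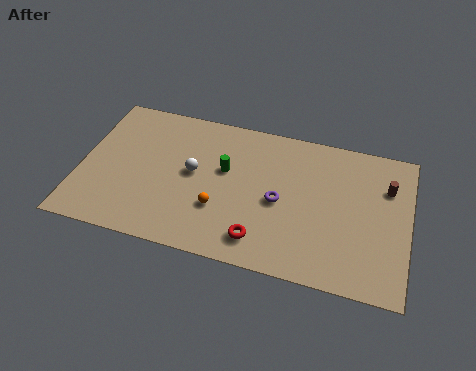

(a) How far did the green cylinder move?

2.3

From (9.4, 4.5) to (7.4, 5.7), the green cylinder covered √(2.0² + 1.2²) ≈ 2.3 units.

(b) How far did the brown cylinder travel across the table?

1.1

The brown cylinder moved from about (14.6, 6.4) to (15.7, 6.7), a distance of √(1.1² + 0.3²) ≈ 1.1.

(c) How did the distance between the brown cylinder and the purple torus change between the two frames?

+1.2

The distance was about 4.7 in the first image and 5.9 in the second, so they moved 1.2 units further apart.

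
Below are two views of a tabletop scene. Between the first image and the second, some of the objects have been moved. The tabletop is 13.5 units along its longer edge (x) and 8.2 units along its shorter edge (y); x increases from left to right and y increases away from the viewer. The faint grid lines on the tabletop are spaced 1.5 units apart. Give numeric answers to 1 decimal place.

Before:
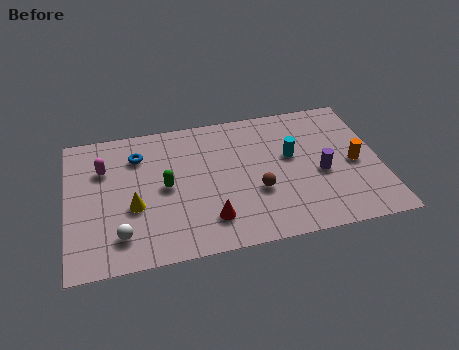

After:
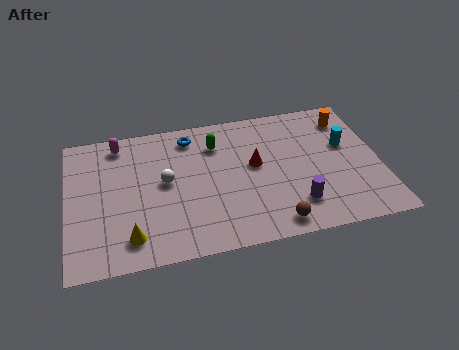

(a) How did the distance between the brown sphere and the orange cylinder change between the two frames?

+2.3

The distance was about 4.4 in the first image and 6.7 in the second, so they moved 2.3 units further apart.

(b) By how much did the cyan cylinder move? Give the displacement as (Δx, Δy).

(2.4, 0.2)

The cyan cylinder started near (9.7, 4.8) and ended near (12.1, 5.0).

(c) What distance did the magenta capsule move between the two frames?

1.6

The magenta capsule moved from about (1.6, 5.7) to (2.3, 7.1), a distance of √(0.7² + 1.4²) ≈ 1.6.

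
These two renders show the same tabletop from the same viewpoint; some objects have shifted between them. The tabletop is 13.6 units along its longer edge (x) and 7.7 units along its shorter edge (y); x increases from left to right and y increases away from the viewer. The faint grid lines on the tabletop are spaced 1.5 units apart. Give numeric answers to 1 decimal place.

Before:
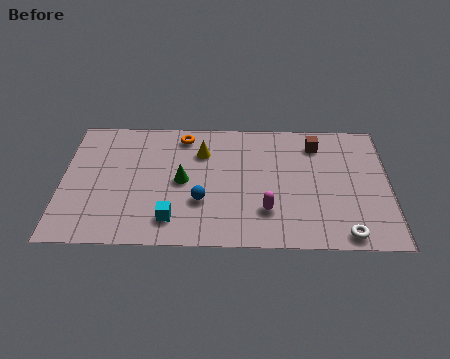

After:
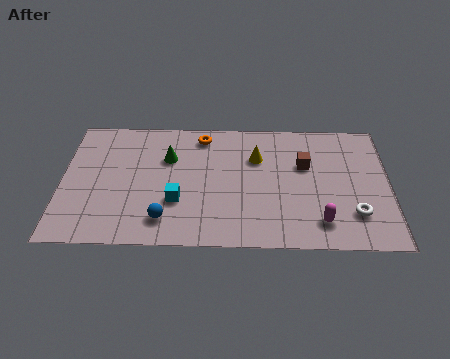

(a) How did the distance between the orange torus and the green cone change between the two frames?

-0.8

Before: roughly 2.8 units apart; after: 2.0. That's 0.8 units closer together.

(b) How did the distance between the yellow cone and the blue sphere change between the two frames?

+2.4

Before: roughly 3.0 units apart; after: 5.4. That's 2.4 units further apart.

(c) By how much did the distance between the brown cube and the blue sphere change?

+0.7

They were about 6.0 units apart before and 6.7 after — 0.7 units further apart.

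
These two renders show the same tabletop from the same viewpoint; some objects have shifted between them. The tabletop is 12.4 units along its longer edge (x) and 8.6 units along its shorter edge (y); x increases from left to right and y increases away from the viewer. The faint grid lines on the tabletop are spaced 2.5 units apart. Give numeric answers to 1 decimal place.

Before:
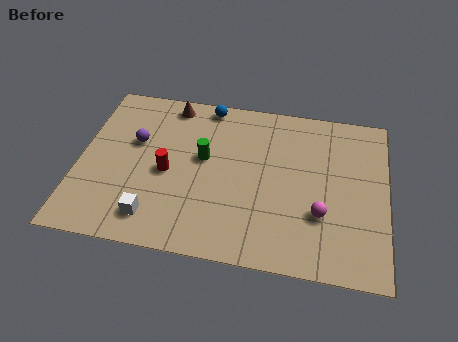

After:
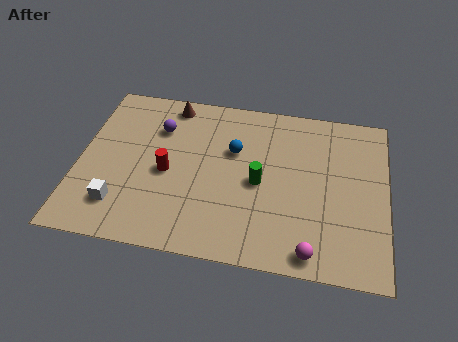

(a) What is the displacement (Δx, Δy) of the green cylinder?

(2.3, -0.9)

The green cylinder was at about (5.0, 4.9) and moved to about (7.3, 4.0).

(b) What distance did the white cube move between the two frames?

1.5

From (3.2, 1.5) to (1.8, 1.9), the white cube covered √(1.4² + 0.4²) ≈ 1.5 units.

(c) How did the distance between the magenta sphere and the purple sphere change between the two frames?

+0.3

They were about 8.0 units apart before and 8.3 after — 0.3 units further apart.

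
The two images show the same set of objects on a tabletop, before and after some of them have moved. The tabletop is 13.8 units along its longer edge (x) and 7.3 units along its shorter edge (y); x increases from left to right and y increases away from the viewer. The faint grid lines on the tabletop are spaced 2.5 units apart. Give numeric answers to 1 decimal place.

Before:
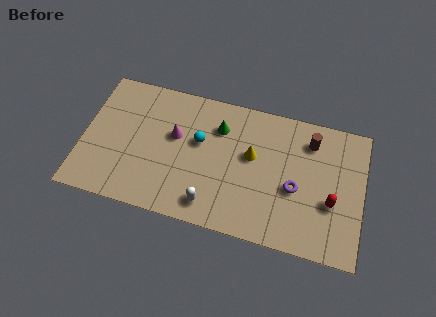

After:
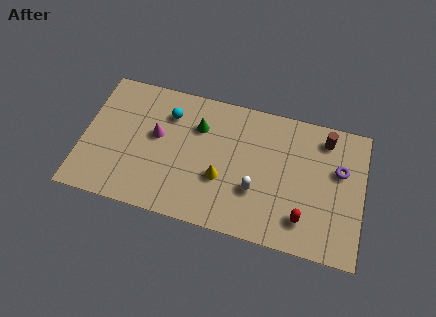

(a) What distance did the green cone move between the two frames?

1.0

From (6.6, 5.4) to (5.6, 5.2), the green cone covered √(1.0² + 0.2²) ≈ 1.0 units.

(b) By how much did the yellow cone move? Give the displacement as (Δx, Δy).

(-1.4, -1.6)

The yellow cone was at about (8.3, 4.3) and moved to about (6.9, 2.7).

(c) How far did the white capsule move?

2.5

The white capsule moved from about (6.5, 1.2) to (8.6, 2.5), a distance of √(2.1² + 1.3²) ≈ 2.5.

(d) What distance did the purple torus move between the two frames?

2.6

From (10.5, 3.1) to (12.6, 4.6), the purple torus covered √(2.1² + 1.5²) ≈ 2.6 units.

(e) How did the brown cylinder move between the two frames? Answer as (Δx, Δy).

(0.7, 0.3)

The brown cylinder started near (11.1, 5.8) and ended near (11.8, 6.1).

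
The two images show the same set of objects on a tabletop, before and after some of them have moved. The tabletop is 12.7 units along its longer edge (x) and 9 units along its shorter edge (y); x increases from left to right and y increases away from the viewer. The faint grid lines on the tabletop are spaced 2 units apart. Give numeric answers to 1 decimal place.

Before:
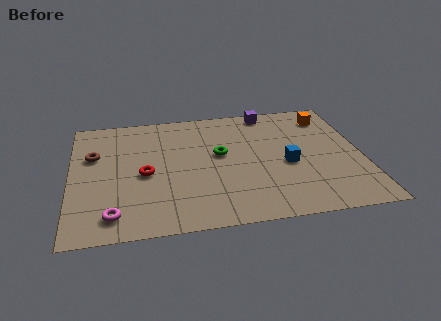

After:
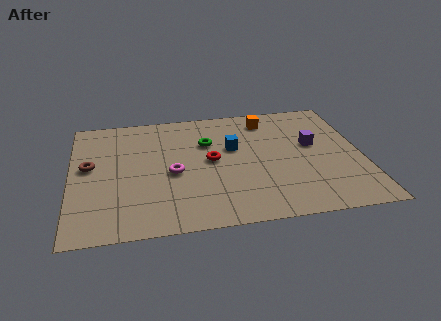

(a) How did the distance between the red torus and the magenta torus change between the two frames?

-1.2

Before: roughly 3.0 units apart; after: 1.8. That's 1.2 units closer together.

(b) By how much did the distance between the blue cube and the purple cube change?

-0.7

Before: roughly 4.2 units apart; after: 3.5. That's 0.7 units closer together.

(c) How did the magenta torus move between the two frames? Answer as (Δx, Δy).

(2.6, 2.6)

From the two frames, the magenta torus sits at roughly (1.8, 1.4) before and (4.4, 4.0) after.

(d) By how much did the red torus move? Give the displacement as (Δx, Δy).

(2.9, 0.6)

From the two frames, the red torus sits at roughly (3.2, 4.1) before and (6.1, 4.7) after.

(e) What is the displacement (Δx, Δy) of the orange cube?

(-2.7, 0.2)

From the two frames, the orange cube sits at roughly (11.4, 7.3) before and (8.7, 7.5) after.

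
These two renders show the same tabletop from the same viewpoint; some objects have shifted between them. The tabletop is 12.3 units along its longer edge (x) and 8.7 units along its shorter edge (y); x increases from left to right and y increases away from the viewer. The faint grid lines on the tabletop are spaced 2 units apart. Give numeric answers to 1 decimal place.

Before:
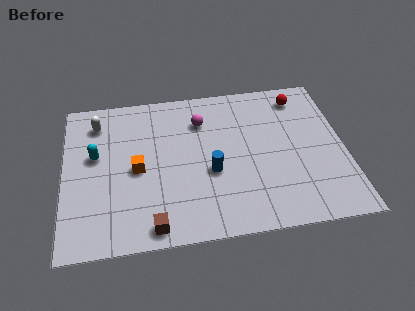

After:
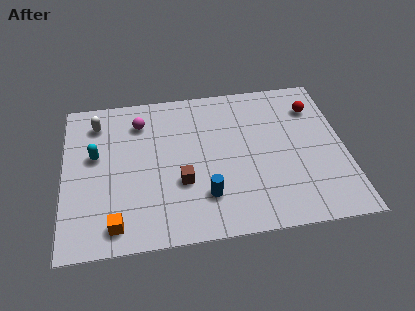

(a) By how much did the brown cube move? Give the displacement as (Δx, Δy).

(1.3, 2.2)

From the two frames, the brown cube sits at roughly (3.8, 0.9) before and (5.1, 3.1) after.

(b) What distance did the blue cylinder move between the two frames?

1.3

The blue cylinder moved from about (6.4, 3.5) to (6.1, 2.2), a distance of √(0.3² + 1.3²) ≈ 1.3.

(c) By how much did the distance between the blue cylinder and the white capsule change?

+0.6

They were about 6.0 units apart before and 6.6 after — 0.6 units further apart.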